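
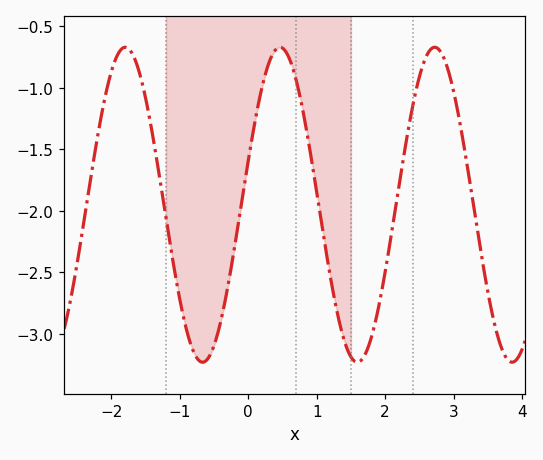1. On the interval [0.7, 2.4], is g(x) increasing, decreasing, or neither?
neither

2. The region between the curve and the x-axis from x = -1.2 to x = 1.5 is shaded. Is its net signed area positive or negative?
negative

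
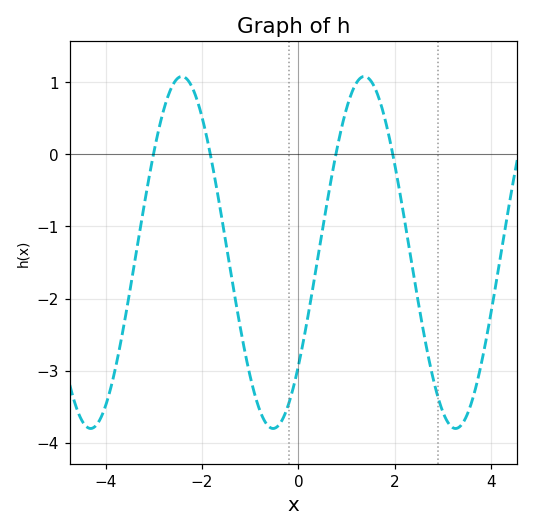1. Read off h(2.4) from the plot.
-1.71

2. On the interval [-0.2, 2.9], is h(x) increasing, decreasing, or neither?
neither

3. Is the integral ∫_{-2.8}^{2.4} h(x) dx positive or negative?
negative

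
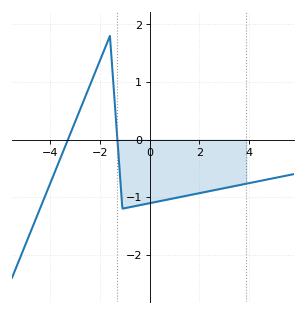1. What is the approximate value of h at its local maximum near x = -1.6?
1.8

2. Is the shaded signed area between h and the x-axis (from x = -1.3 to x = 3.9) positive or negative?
negative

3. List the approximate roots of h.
-3.2, -1.2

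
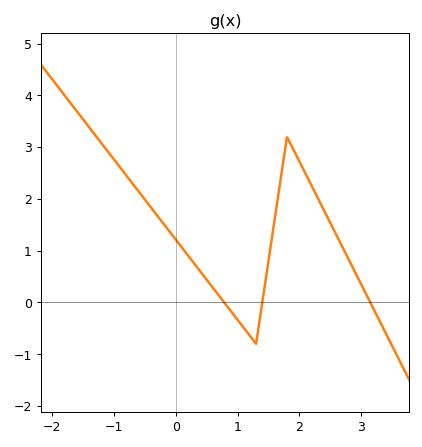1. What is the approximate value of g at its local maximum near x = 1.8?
3.2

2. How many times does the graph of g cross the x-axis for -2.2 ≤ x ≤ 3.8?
3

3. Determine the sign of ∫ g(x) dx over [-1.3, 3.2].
positive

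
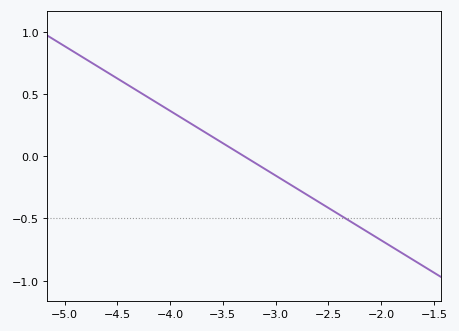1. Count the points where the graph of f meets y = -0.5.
1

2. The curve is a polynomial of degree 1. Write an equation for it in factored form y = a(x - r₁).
y = -0.52(x + 3.3)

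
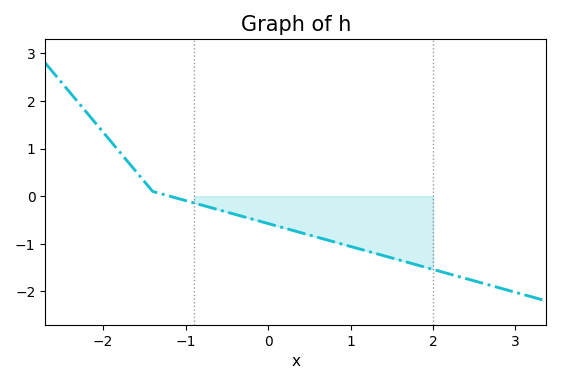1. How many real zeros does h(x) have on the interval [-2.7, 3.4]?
1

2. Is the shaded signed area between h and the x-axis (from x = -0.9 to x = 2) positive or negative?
negative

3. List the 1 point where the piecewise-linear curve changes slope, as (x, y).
(-1.4, 0.1)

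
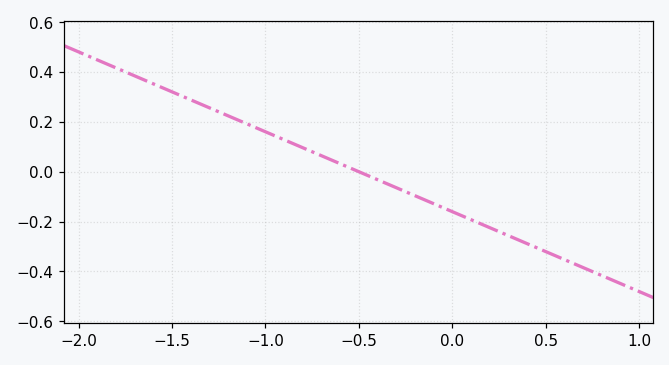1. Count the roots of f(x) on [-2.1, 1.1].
1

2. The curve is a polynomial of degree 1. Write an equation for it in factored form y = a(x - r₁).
y = -0.32(x + 0.5)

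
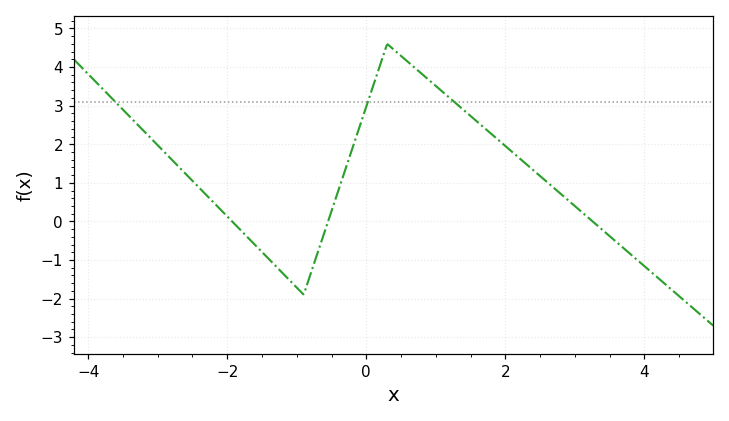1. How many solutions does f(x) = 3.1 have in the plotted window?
3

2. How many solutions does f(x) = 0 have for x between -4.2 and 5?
3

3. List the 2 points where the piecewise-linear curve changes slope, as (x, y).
(-0.9, -1.9); (0.3, 4.6)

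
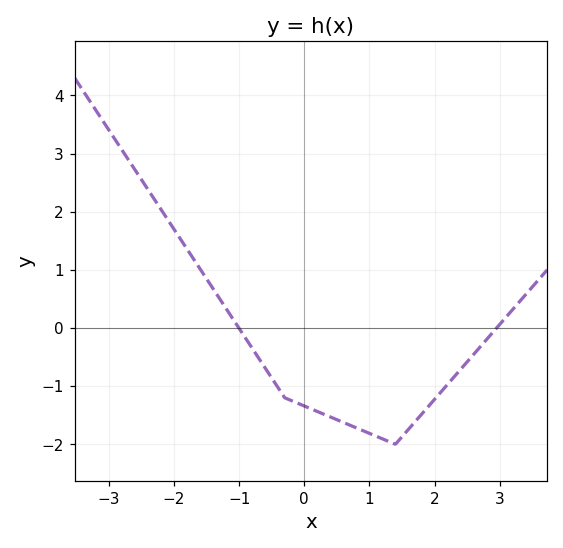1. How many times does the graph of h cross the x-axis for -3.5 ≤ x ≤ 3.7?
2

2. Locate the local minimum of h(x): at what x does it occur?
1.4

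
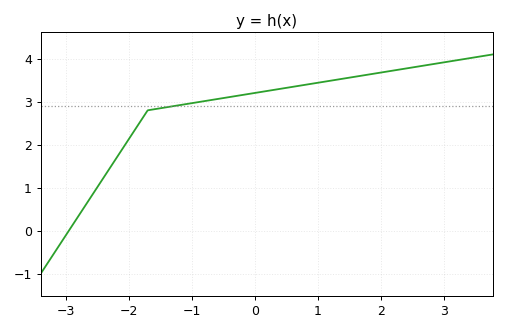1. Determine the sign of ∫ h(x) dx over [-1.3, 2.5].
positive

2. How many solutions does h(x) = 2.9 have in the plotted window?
1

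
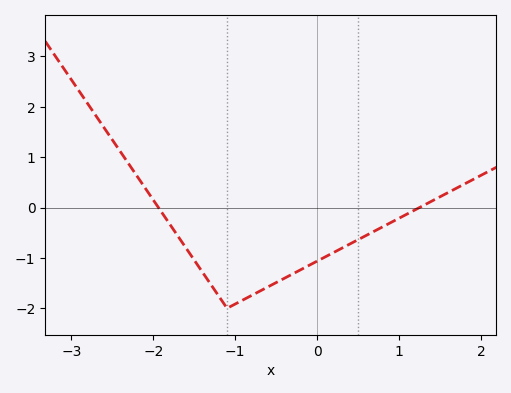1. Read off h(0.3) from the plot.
-0.808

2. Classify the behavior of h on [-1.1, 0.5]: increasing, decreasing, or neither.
increasing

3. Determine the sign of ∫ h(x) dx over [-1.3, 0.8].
negative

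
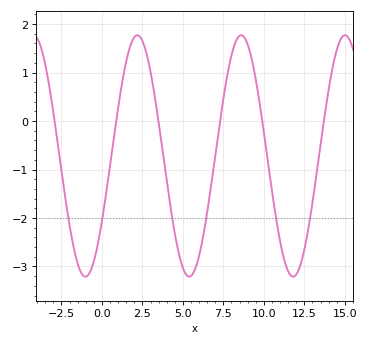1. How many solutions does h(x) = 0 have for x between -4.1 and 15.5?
6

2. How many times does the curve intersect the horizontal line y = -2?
6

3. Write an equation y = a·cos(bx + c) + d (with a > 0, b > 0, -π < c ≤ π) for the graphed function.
y = 2.49cos(0.98x - 2.1) - 0.72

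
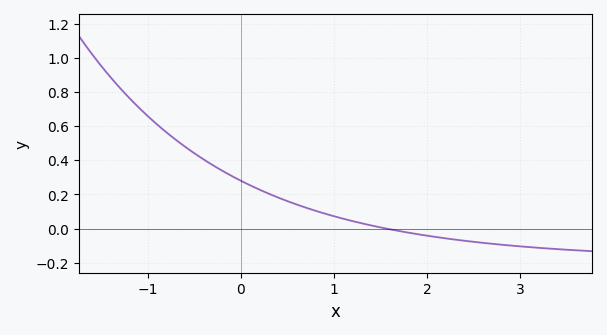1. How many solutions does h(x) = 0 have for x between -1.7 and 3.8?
1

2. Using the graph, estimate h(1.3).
0.04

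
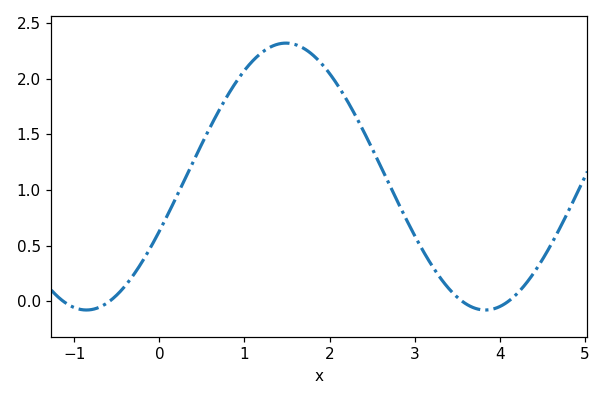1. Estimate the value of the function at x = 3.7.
-0.061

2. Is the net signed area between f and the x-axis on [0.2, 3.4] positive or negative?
positive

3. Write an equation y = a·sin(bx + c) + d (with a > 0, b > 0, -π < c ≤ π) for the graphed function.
y = 1.2sin(1.34x - 0.422) + 1.12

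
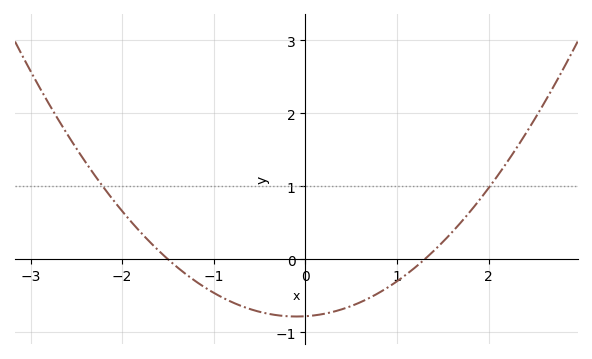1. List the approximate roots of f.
-1.5, 1.3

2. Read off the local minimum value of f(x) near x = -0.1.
-0.784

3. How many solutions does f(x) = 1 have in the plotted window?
2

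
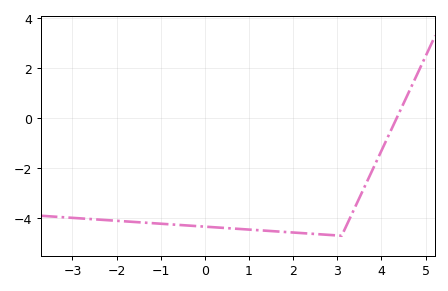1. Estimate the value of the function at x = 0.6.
-4.4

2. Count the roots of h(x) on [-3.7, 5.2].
1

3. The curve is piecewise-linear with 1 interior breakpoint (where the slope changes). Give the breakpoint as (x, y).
(3.1, -4.7)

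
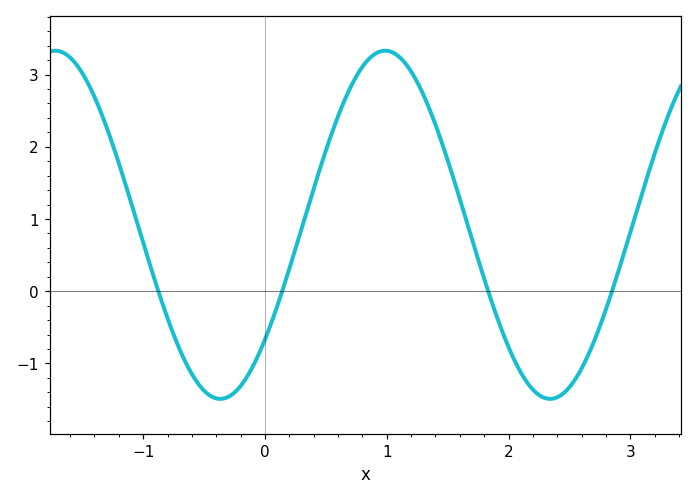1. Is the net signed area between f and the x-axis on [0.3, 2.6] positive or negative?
positive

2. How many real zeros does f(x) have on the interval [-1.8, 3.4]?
4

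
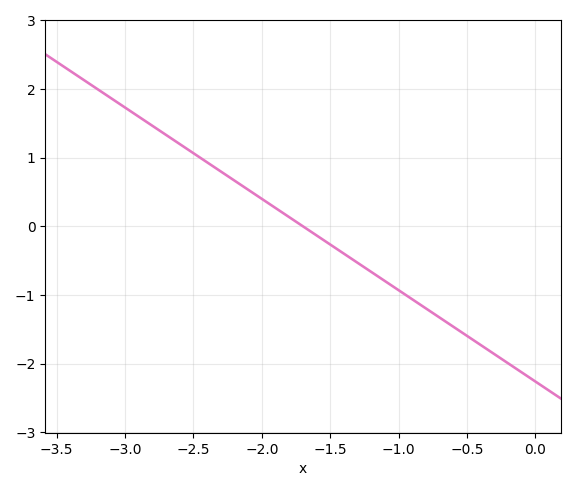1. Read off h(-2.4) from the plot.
0.9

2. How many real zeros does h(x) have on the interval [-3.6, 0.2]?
1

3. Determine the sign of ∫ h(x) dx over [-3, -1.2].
positive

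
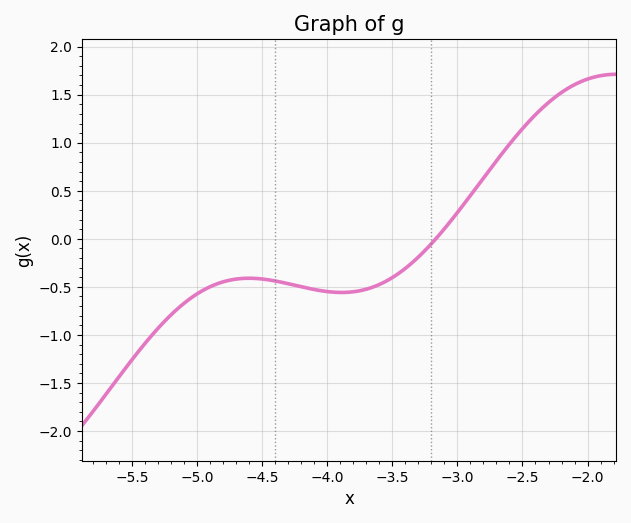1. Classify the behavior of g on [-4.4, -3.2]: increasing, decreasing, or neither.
neither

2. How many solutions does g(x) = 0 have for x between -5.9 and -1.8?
1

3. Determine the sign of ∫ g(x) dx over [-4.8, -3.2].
negative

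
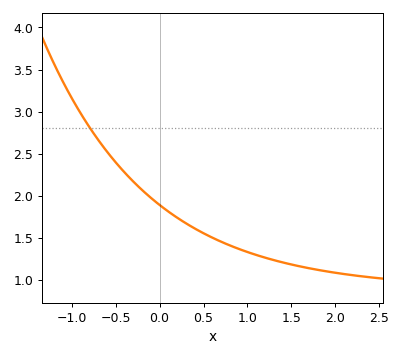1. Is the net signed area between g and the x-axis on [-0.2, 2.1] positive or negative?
positive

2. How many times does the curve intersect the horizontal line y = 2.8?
1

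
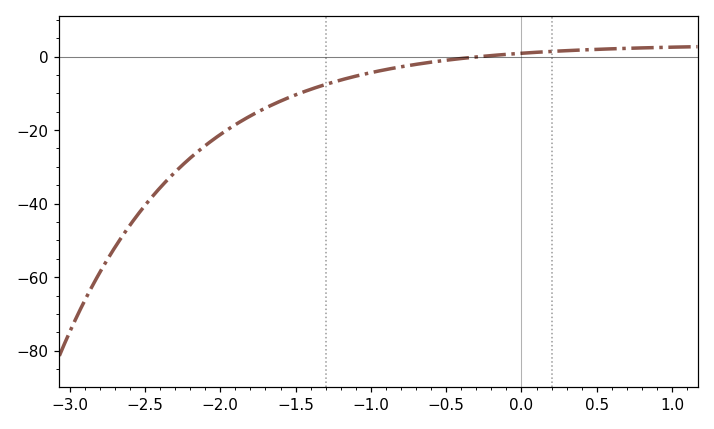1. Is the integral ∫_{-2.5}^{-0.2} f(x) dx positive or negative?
negative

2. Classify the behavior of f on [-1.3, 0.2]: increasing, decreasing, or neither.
increasing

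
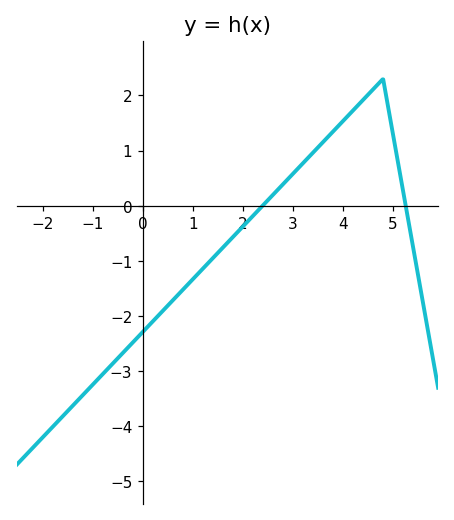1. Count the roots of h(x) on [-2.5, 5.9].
2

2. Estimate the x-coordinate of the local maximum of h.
4.8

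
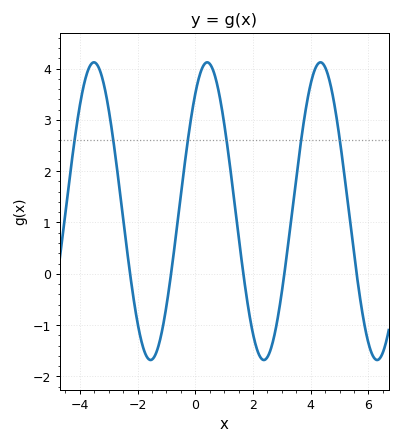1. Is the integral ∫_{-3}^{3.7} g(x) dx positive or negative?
positive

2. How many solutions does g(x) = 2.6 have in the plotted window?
6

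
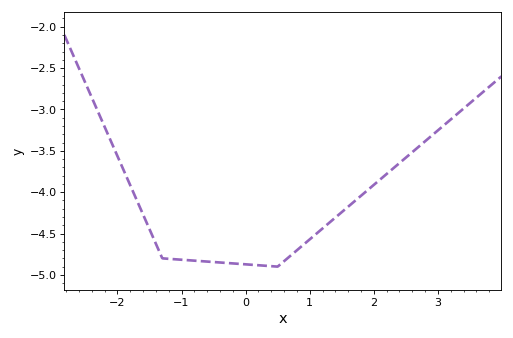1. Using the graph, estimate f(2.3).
-3.7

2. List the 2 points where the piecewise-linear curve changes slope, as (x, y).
(-1.3, -4.8); (0.5, -4.9)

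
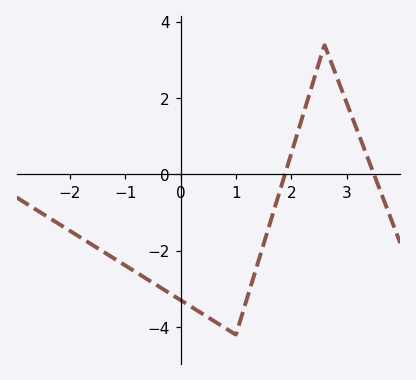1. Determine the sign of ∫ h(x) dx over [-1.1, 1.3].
negative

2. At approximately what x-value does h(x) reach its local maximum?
2.6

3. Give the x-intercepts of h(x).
1.9, 3.5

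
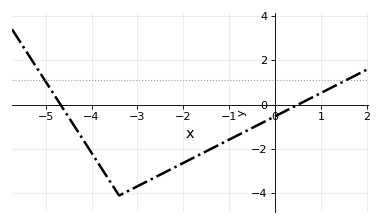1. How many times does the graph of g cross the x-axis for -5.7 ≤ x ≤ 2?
2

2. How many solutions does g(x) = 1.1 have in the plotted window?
2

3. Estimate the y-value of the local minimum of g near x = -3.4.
-4.1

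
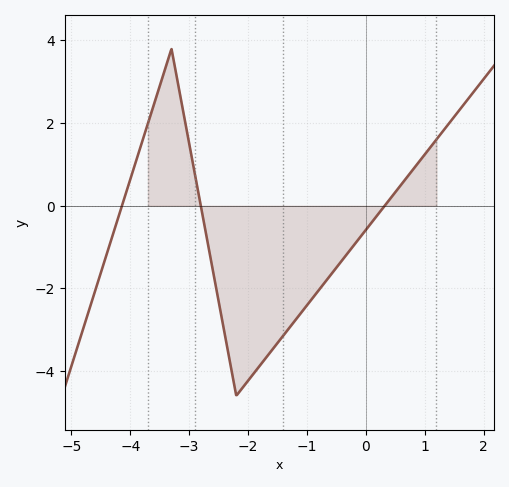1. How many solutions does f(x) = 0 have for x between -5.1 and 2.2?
3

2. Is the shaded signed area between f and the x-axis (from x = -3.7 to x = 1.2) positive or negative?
negative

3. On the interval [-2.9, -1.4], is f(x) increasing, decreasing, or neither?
neither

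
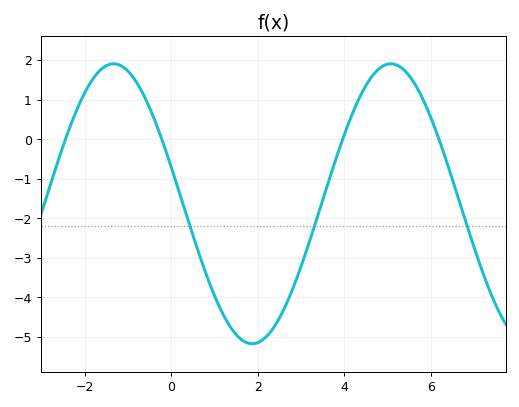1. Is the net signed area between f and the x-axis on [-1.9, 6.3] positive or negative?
negative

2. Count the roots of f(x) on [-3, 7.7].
4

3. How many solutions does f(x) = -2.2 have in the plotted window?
3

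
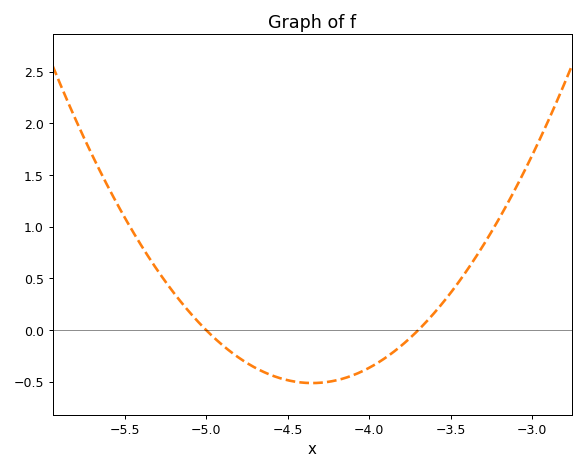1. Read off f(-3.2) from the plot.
1.09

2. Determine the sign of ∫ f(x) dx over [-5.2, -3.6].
negative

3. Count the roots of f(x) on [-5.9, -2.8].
2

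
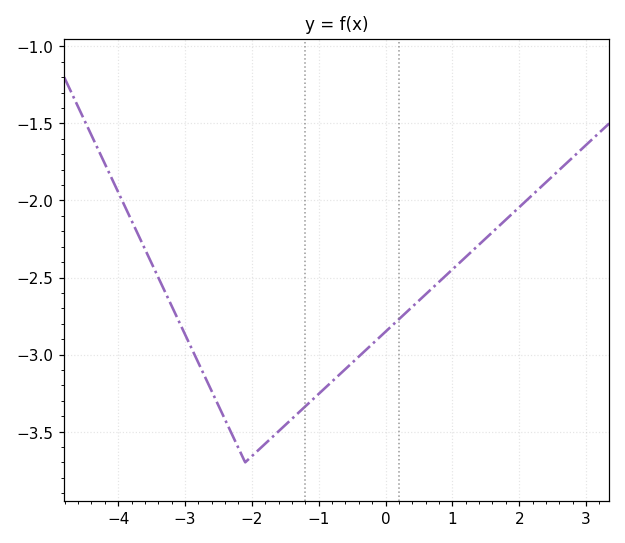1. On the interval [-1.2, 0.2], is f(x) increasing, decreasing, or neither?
increasing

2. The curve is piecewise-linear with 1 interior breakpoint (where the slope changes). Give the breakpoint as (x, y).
(-2.1, -3.7)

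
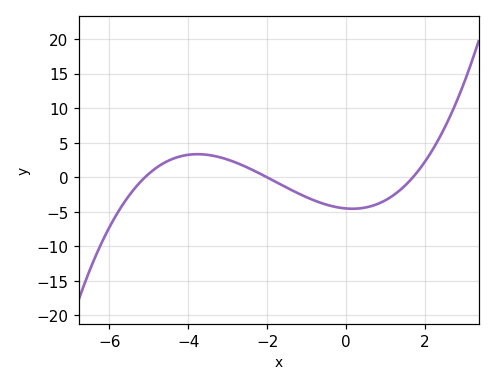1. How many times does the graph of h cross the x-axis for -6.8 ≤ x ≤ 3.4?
3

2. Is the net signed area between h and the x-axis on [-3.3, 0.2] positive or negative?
negative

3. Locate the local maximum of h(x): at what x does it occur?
-3.8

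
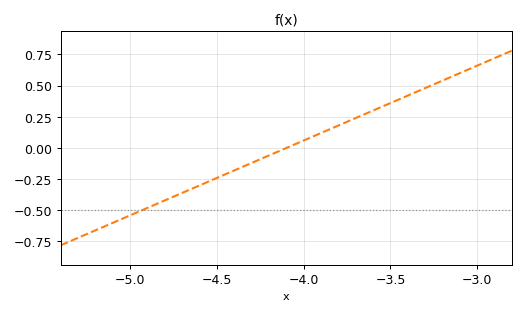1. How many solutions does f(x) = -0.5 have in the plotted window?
1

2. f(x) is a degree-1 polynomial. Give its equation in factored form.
y = 0.6(x + 4.1)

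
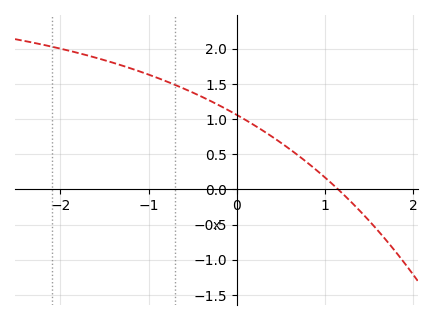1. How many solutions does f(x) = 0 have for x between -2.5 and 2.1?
1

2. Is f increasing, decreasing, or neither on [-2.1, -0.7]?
decreasing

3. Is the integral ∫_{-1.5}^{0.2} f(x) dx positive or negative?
positive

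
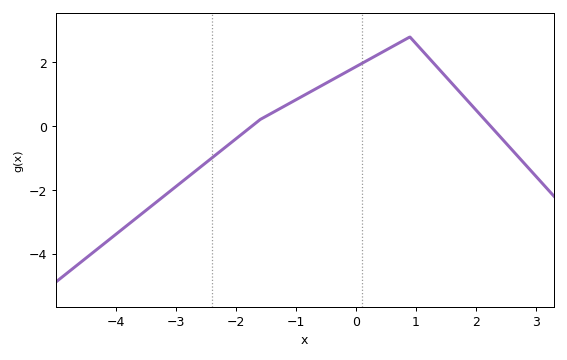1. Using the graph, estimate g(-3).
-1.9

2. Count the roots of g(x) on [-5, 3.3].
2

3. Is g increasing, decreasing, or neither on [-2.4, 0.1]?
increasing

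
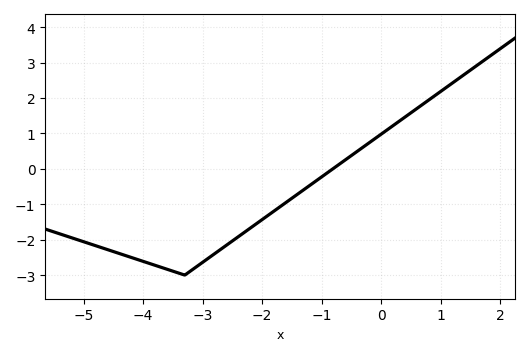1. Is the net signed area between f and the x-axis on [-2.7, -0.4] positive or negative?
negative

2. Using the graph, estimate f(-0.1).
0.9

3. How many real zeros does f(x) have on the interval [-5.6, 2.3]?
1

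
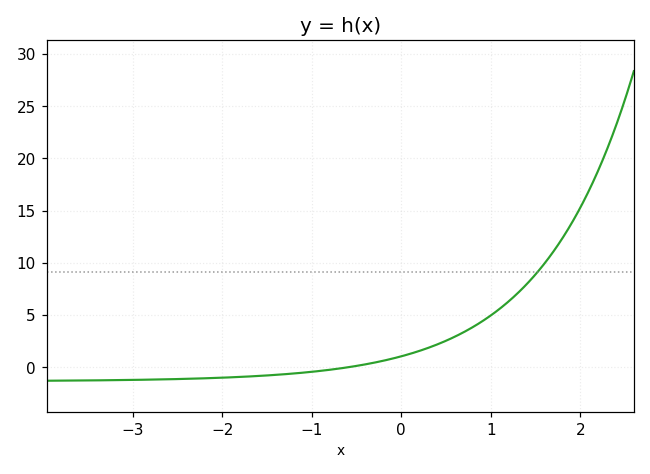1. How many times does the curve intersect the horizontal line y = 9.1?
1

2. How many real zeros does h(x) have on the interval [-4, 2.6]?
1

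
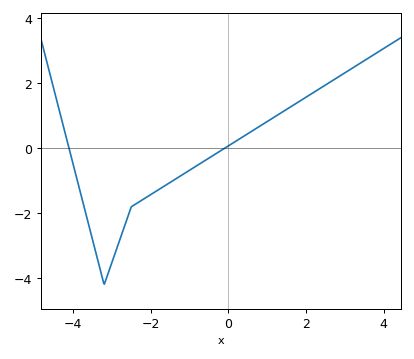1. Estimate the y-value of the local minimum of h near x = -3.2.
-4.19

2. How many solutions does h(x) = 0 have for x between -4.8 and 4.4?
2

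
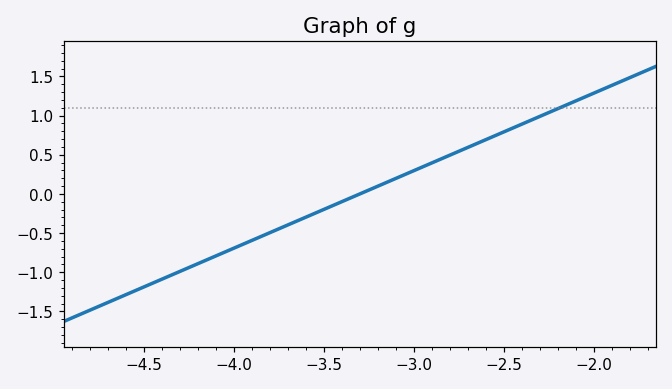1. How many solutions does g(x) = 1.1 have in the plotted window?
1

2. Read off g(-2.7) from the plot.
0.594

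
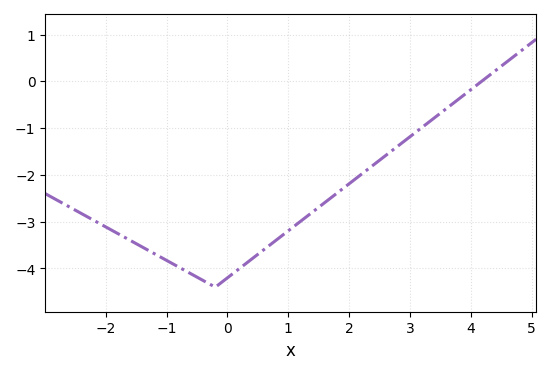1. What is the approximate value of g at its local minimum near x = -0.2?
-4.4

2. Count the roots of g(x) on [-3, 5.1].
1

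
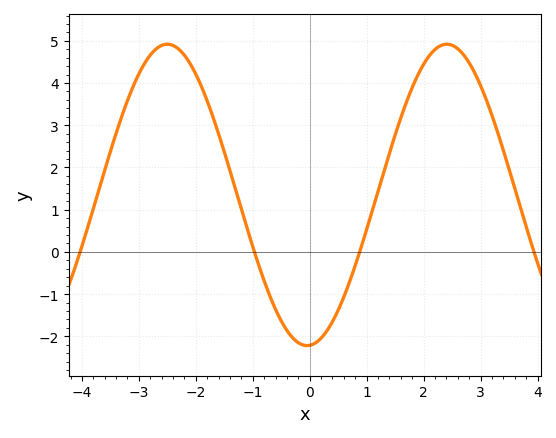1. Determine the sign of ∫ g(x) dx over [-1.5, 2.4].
positive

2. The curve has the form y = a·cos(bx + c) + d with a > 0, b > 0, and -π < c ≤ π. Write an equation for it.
y = 3.57cos(1.3x - 3.1) + 1.35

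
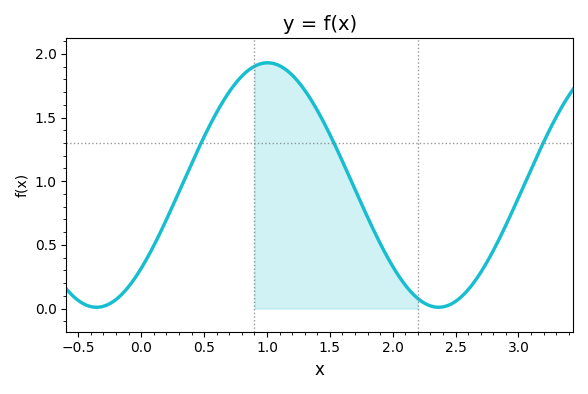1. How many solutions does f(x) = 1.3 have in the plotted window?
3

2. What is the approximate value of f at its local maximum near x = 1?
1.95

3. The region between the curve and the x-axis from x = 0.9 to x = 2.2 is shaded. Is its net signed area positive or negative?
positive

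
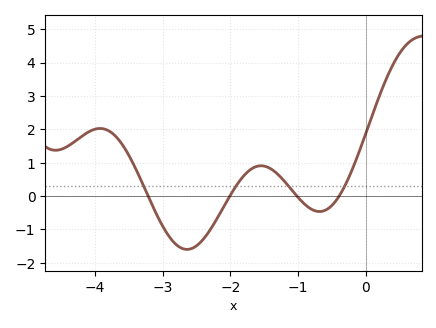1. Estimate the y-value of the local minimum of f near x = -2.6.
-1.6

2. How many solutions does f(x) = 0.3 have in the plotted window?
4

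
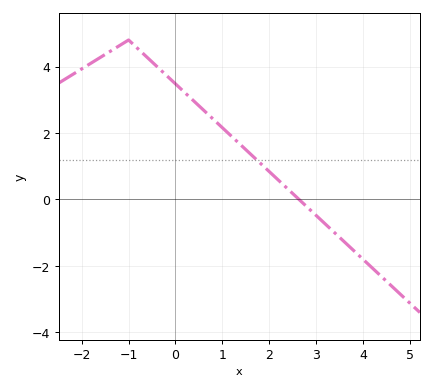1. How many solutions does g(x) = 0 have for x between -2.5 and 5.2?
1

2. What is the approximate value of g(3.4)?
-1.01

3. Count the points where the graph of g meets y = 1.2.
1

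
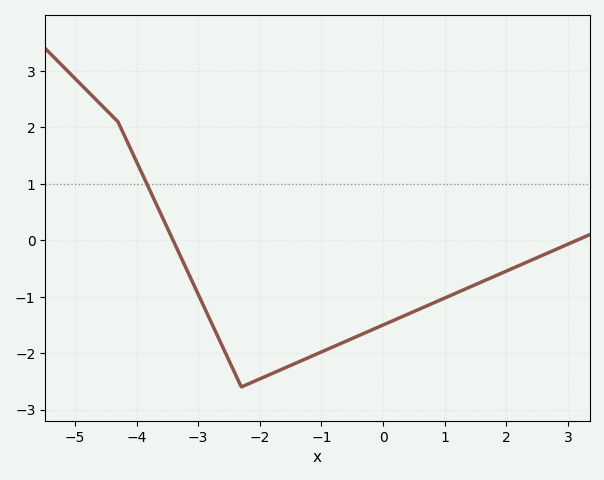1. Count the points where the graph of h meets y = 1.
1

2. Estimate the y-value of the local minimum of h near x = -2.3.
-2.6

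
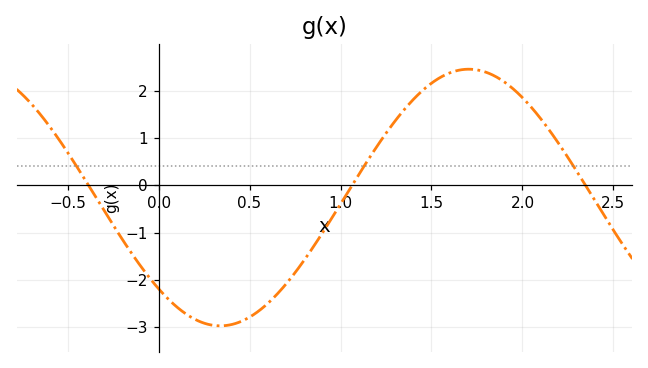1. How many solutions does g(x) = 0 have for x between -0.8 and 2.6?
3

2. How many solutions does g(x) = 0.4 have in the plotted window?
3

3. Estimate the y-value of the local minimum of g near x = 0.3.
-2.97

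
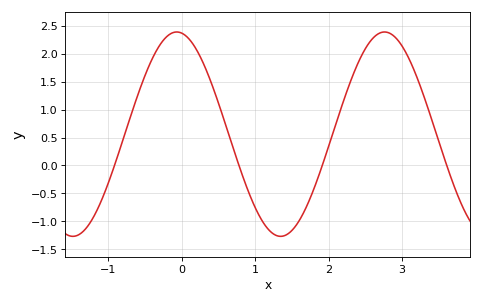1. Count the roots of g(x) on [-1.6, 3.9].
4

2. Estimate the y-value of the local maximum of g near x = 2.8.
2.4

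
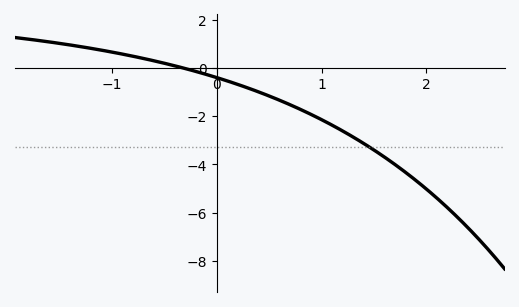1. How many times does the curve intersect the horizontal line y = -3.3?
1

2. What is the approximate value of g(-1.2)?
0.814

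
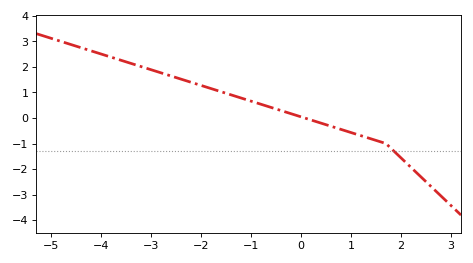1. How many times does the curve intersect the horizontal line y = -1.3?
1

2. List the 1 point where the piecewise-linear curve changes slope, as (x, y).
(1.7, -1)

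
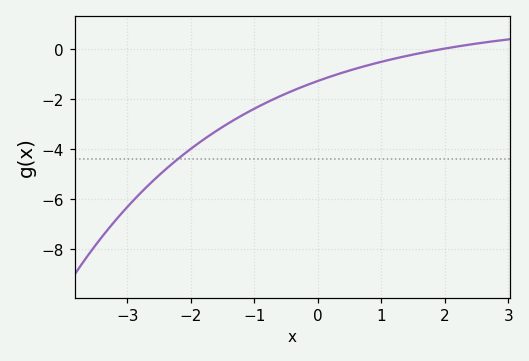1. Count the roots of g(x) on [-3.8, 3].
1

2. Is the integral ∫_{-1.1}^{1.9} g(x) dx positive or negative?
negative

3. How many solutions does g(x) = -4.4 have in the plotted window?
1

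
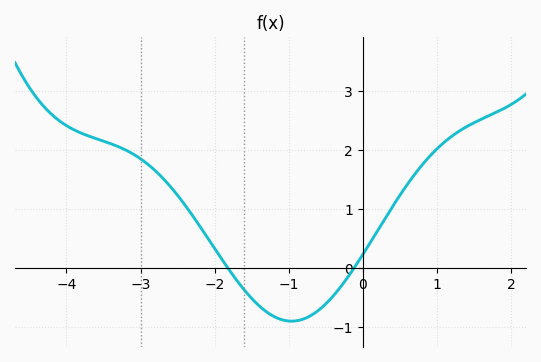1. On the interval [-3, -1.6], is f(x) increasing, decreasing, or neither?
decreasing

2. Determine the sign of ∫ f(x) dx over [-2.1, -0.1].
negative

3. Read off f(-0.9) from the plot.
-0.9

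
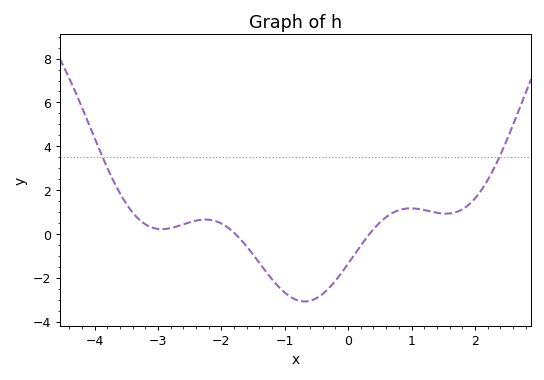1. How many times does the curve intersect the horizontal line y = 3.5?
2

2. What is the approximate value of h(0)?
-1.4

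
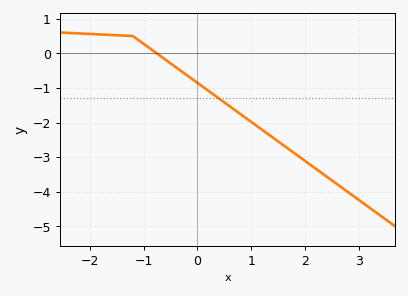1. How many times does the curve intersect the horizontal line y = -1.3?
1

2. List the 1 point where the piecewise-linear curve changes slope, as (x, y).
(-1.2, 0.5)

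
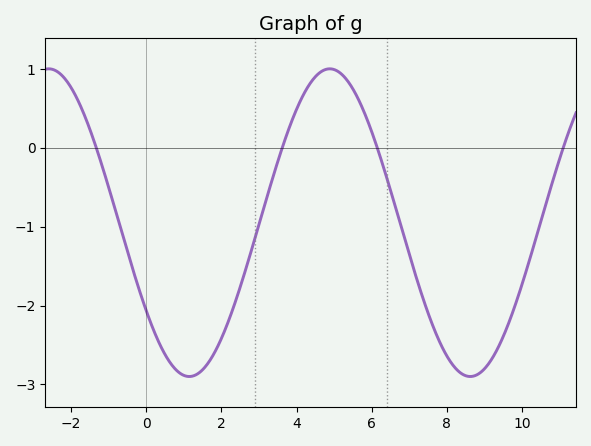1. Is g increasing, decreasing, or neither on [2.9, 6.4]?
neither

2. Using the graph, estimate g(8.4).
-2.87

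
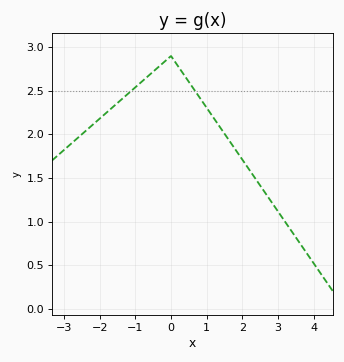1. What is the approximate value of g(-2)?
2.18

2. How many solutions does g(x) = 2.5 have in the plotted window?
2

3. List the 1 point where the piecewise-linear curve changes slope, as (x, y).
(0, 2.9)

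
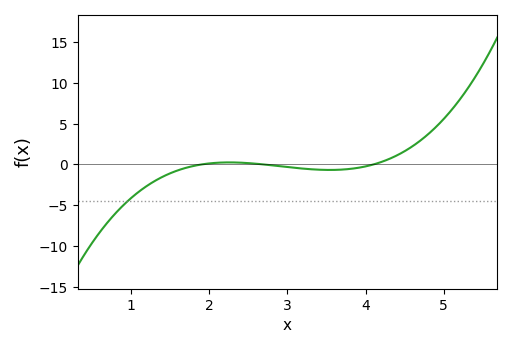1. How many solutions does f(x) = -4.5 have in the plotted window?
1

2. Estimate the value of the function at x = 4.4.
1.11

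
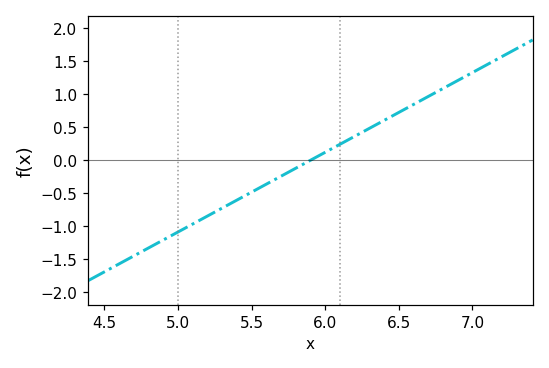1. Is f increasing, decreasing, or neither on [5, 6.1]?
increasing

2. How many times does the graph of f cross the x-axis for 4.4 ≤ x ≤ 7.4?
1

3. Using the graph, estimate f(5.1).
-0.968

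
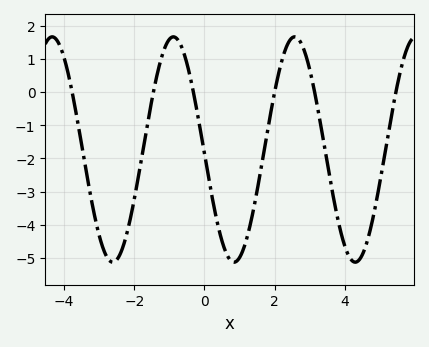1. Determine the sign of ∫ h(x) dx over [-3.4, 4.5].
negative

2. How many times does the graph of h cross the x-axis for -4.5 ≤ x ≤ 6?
6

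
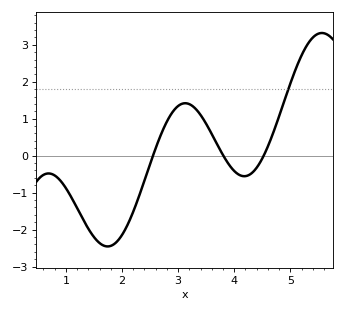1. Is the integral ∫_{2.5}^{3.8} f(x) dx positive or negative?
positive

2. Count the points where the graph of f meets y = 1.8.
1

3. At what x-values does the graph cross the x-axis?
2.6, 3.8, 4.5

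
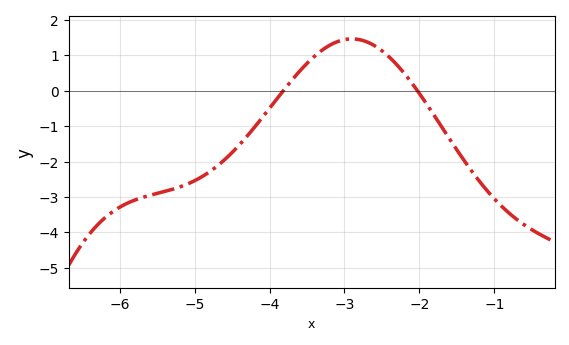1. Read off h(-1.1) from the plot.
-2.8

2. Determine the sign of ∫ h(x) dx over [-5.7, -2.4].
negative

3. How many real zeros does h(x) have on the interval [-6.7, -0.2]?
2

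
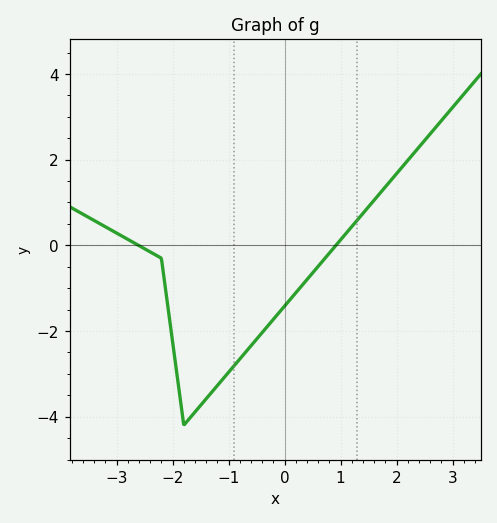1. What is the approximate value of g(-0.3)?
-1.8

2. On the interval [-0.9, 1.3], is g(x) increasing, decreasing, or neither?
increasing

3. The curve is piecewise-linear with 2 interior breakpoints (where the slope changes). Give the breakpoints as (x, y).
(-2.2, -0.3); (-1.8, -4.2)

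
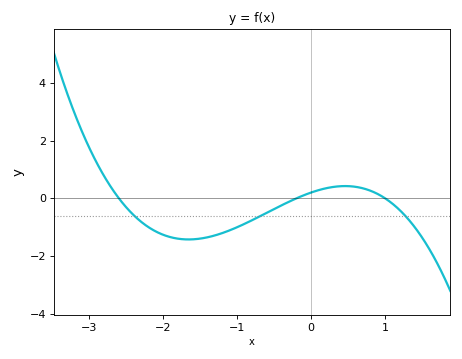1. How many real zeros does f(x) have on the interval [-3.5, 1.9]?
3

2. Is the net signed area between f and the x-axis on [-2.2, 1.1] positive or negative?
negative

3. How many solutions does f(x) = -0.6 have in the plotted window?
3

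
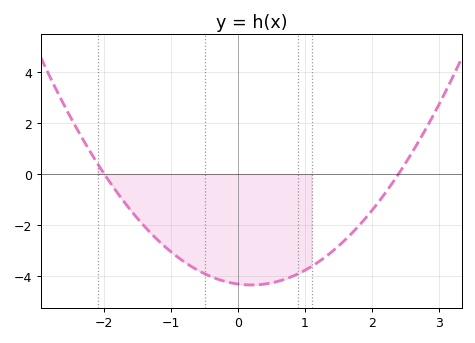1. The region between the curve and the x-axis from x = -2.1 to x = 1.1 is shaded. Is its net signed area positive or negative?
negative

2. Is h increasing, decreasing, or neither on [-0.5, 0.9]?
neither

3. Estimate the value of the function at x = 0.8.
-4.03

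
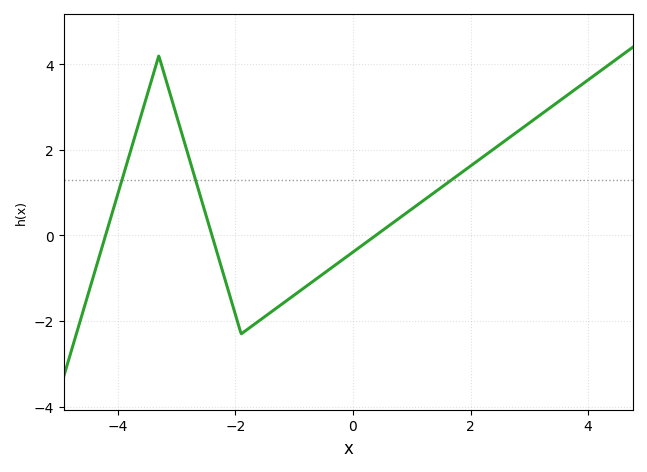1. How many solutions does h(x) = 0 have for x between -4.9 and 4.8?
3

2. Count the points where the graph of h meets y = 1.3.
3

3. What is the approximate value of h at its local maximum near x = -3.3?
4.19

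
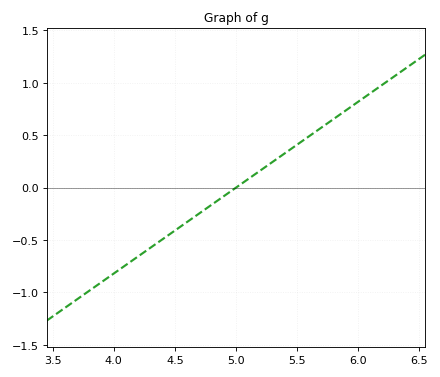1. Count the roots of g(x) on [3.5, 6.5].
1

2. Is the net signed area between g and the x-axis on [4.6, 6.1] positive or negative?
positive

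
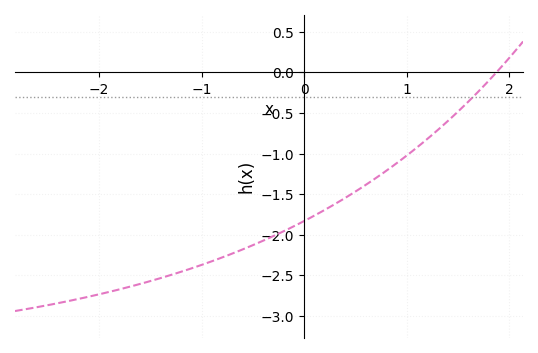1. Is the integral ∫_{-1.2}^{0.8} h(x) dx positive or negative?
negative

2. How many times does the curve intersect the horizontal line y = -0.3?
1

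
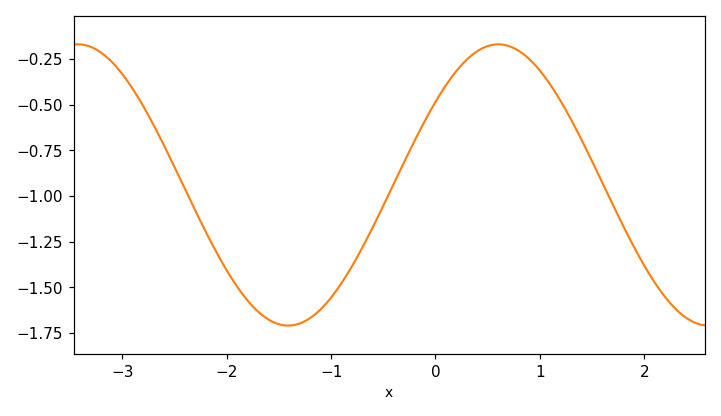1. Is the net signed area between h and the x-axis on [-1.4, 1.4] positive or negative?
negative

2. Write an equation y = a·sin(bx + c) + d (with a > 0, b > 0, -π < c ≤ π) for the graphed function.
y = 0.77sin(1.6x + 0.63) - 0.94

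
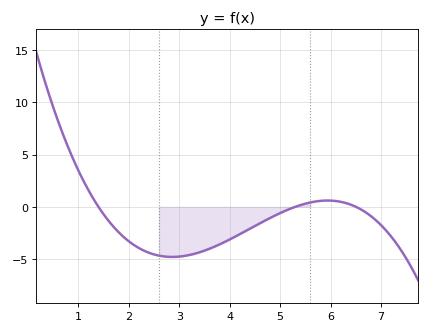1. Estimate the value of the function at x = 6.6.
-0.5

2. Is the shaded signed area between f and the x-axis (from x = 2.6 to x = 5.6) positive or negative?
negative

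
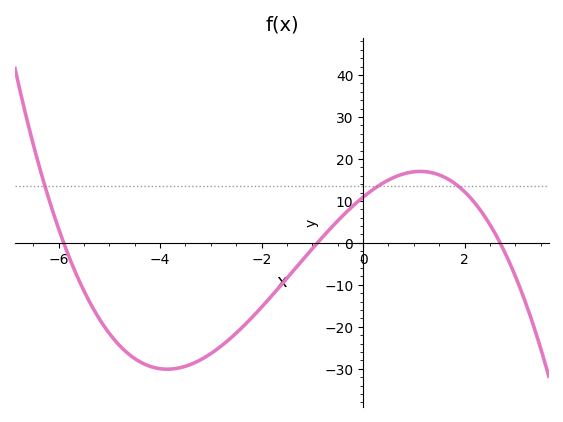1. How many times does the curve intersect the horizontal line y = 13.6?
3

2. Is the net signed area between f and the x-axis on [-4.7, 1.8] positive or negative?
negative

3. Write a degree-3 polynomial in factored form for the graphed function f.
y = -0.76(x + 5.9)(x + 0.9)(x - 2.7)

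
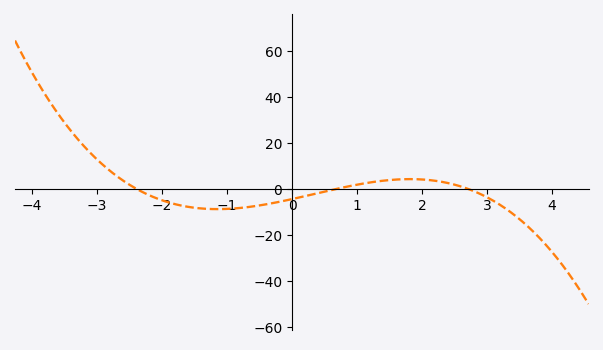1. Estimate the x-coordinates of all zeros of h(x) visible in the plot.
-2.4, 0.8, 2.6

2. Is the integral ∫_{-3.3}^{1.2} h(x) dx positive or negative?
negative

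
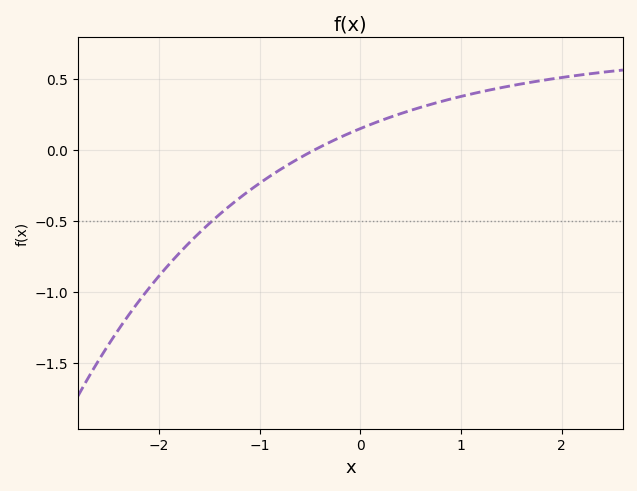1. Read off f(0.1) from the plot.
0.2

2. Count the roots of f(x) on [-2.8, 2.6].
1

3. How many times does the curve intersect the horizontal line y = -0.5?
1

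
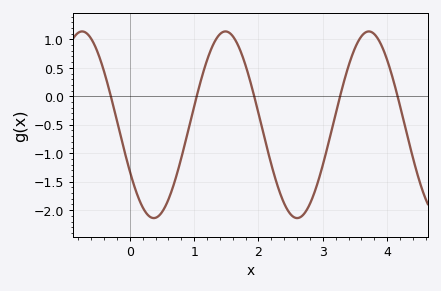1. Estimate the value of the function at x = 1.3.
0.9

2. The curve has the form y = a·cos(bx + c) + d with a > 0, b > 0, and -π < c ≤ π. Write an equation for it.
y = 1.64cos(2.8x + 2.1) - 0.5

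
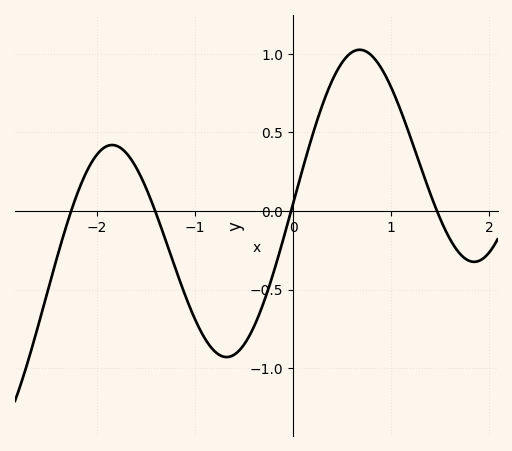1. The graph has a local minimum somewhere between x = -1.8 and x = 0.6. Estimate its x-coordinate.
-0.679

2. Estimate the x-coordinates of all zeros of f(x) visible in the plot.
-2.26, -1.41, -0.021, 1.47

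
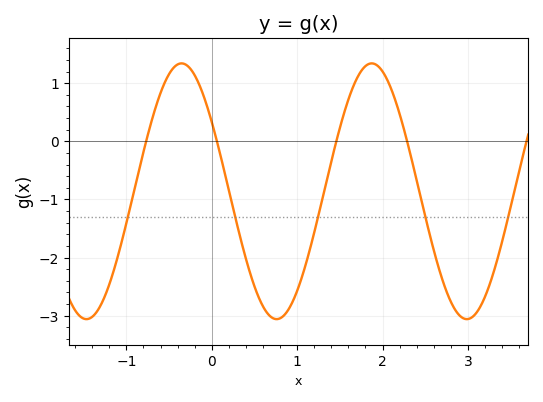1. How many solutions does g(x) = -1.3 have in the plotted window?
5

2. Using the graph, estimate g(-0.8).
-0.2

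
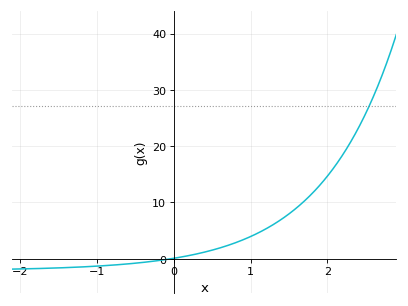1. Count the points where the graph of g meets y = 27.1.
1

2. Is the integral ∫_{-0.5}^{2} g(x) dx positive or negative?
positive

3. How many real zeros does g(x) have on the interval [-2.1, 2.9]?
1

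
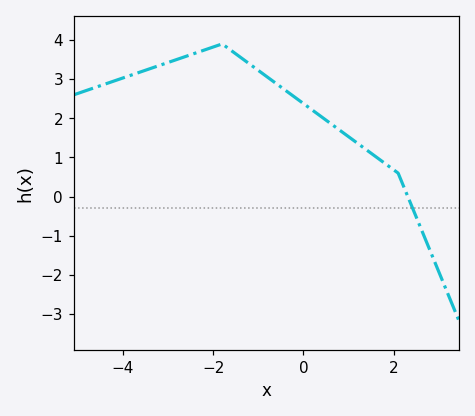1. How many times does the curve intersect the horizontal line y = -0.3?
1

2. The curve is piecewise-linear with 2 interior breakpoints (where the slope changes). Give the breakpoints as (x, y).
(-1.8, 3.9); (2.1, 0.6)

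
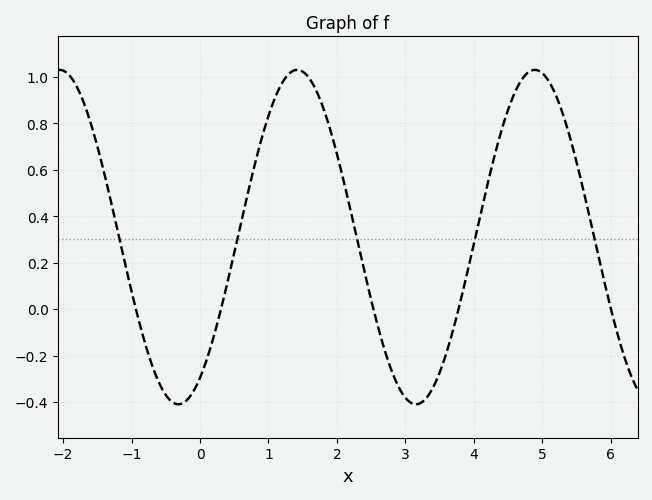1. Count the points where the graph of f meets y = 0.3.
5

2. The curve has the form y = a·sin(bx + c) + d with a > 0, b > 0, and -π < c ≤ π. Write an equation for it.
y = 0.72sin(1.81x - 1) + 0.31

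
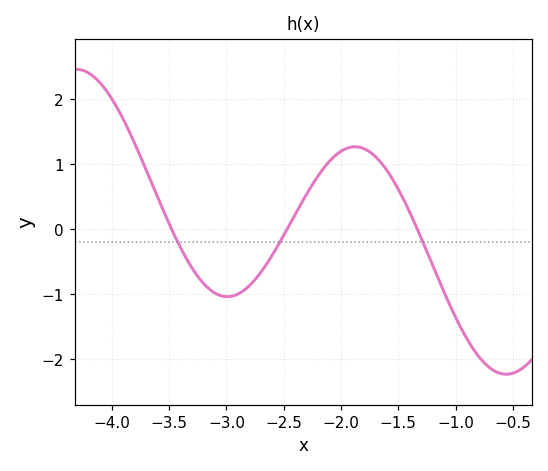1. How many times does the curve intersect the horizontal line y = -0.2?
3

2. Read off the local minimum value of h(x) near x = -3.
-1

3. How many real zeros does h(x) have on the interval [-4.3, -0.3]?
3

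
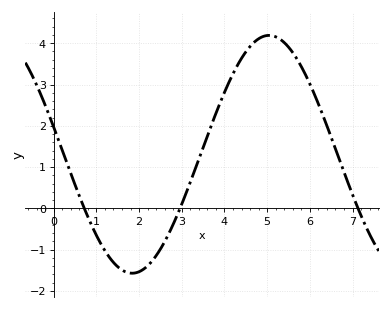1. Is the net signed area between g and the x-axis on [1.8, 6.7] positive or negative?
positive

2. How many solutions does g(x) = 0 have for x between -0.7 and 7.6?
3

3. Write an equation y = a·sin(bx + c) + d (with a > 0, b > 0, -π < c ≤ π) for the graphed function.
y = 2.88sin(0.98x + 2.91) + 1.31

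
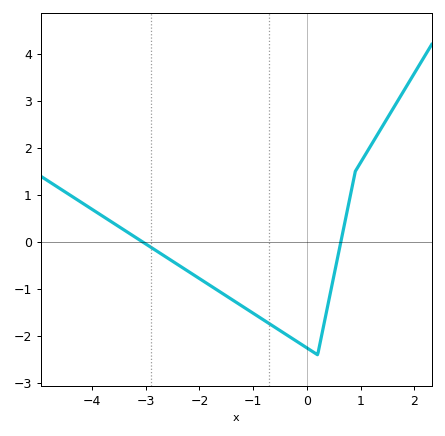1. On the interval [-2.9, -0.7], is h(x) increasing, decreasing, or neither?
decreasing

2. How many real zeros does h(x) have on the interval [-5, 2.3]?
2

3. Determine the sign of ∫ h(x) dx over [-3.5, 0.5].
negative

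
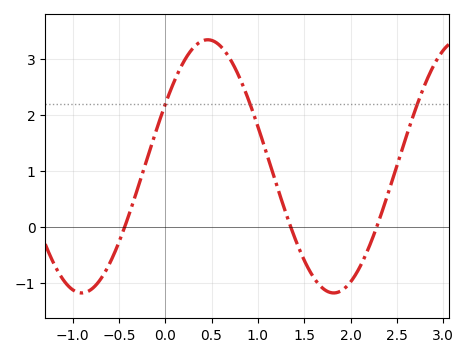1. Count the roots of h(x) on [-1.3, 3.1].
3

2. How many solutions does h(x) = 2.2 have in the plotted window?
3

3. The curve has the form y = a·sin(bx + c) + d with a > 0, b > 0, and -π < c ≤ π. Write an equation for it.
y = 2.26sin(2.31x + 0.512) + 1.09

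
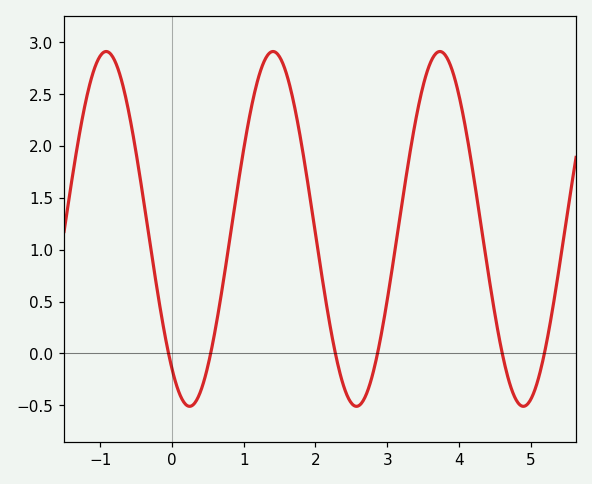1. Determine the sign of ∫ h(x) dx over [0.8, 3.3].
positive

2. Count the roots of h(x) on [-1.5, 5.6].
6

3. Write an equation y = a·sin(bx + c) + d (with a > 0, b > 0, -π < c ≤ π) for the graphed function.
y = 1.71sin(2.7x - 2.23) + 1.2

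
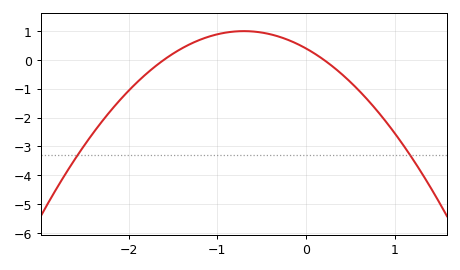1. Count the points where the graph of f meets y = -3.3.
2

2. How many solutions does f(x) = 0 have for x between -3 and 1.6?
2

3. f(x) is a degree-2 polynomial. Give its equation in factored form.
y = -1.22(x + 1.6)(x - 0.2)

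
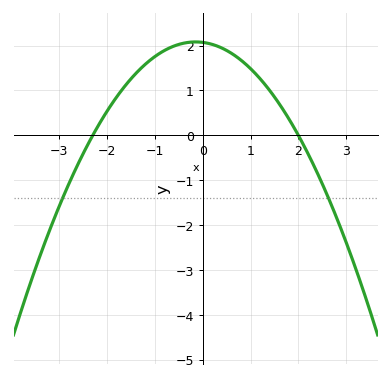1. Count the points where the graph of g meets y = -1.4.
2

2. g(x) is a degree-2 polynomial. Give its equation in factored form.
y = -0.45(x + 2.3)(x - 2)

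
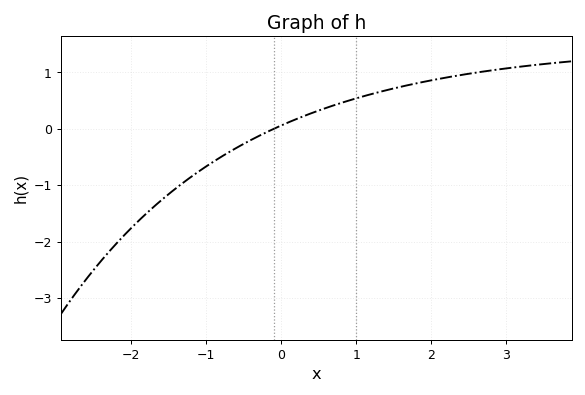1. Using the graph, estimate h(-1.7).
-1.4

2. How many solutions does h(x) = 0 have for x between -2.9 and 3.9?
1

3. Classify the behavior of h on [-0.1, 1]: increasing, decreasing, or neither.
increasing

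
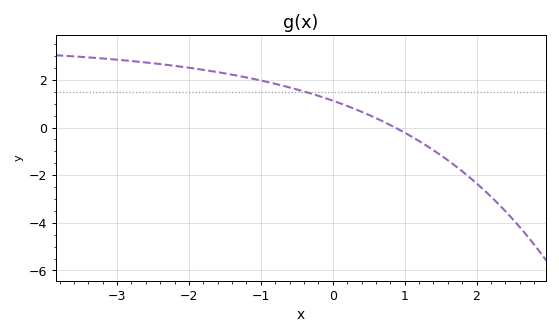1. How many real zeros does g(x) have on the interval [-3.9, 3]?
1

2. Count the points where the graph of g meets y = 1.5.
1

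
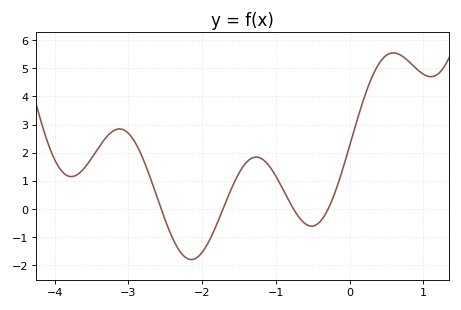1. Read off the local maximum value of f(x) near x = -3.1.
2.85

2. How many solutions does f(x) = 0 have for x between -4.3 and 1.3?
4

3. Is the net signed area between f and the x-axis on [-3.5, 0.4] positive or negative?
positive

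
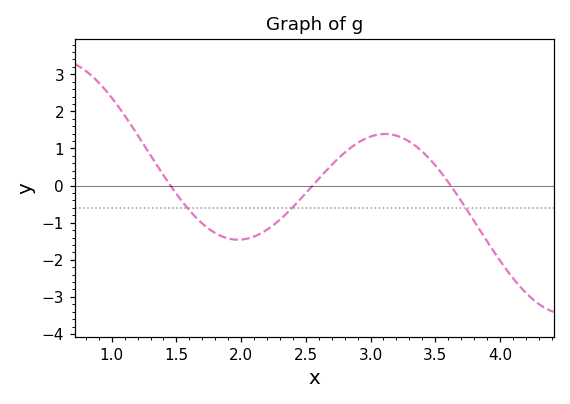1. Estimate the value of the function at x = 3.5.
0.546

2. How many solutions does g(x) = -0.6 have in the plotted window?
3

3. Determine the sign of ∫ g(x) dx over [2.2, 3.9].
positive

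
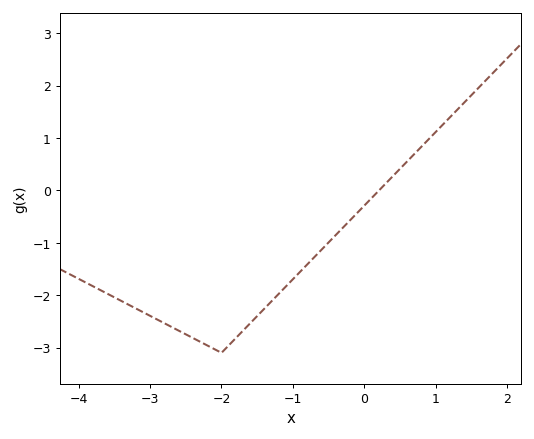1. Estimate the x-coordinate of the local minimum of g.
-2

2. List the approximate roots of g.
0.208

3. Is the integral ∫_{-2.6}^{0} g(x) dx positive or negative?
negative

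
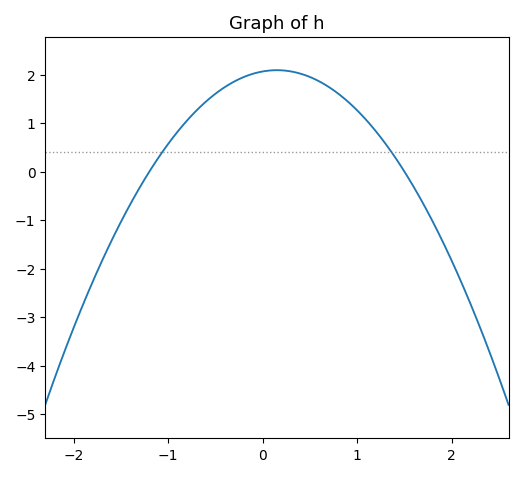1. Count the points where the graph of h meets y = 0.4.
2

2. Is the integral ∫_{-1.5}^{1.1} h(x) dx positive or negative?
positive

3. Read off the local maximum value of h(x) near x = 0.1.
2.1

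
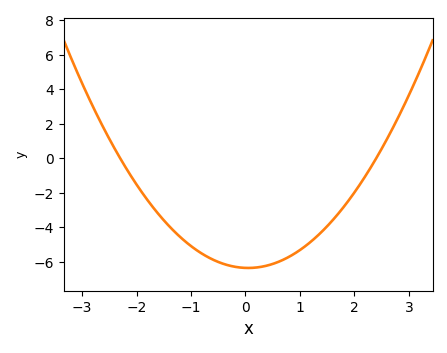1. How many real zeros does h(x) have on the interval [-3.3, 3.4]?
2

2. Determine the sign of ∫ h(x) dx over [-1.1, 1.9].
negative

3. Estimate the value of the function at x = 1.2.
-4.8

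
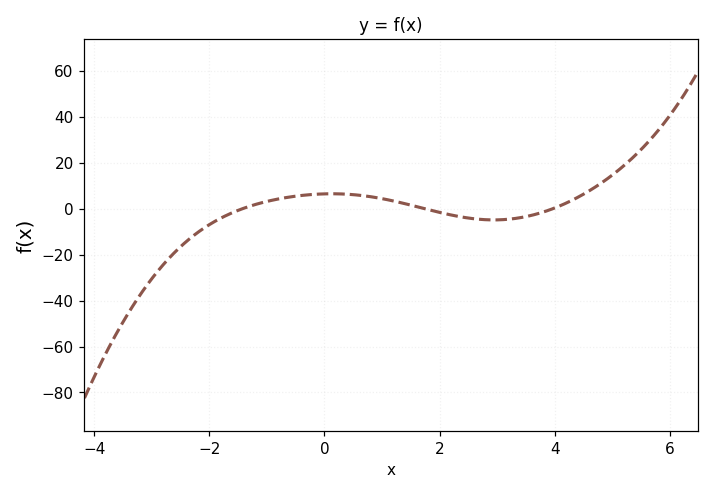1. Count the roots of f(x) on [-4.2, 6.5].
3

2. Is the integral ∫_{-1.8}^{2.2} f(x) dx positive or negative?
positive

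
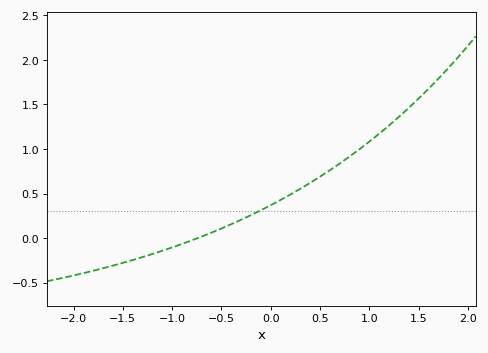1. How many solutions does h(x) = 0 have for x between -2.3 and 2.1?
1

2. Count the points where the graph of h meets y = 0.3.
1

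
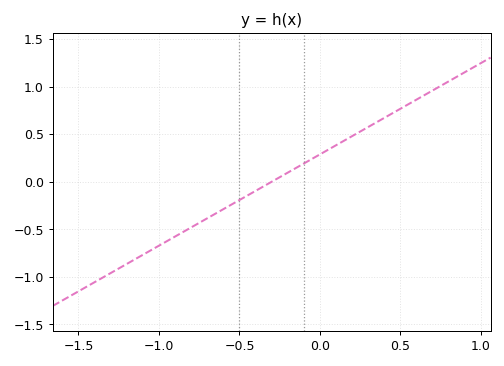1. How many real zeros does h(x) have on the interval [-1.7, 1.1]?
1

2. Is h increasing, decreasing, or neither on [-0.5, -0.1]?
increasing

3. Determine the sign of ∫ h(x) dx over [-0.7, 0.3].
positive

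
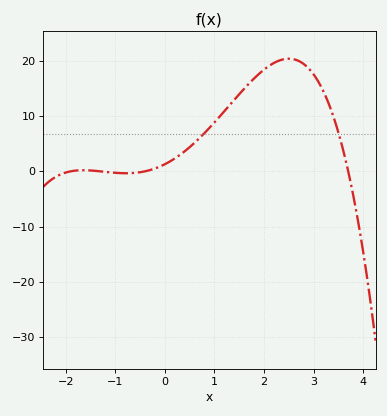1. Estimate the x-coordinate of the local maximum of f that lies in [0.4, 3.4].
2.5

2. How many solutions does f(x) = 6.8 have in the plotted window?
2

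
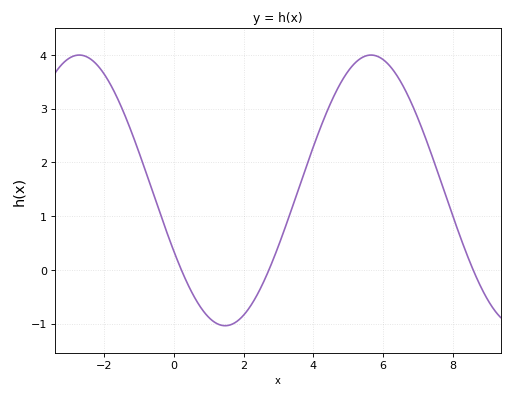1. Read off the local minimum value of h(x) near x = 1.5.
-1.04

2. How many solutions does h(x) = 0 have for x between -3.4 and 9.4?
3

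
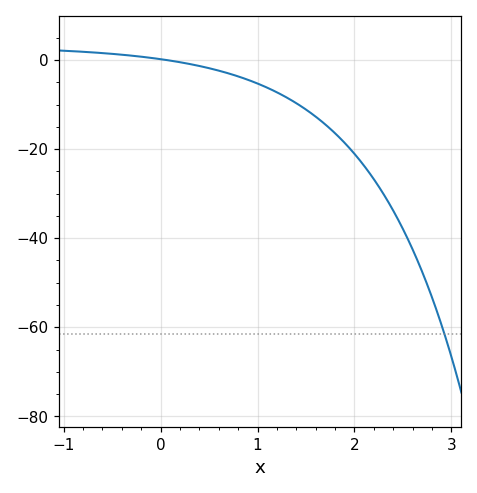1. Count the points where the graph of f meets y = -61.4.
1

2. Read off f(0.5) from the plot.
-1.83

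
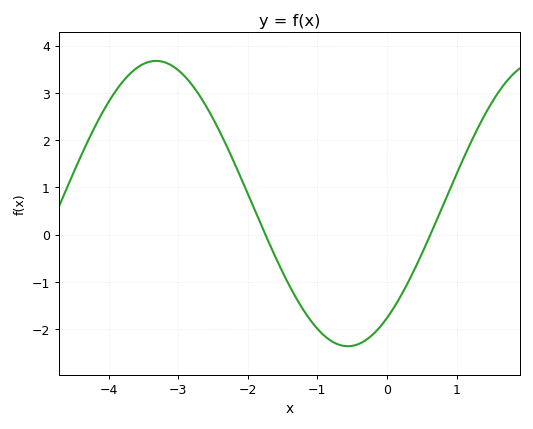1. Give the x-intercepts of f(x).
-1.7, 0.6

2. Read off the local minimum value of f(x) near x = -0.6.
-2.4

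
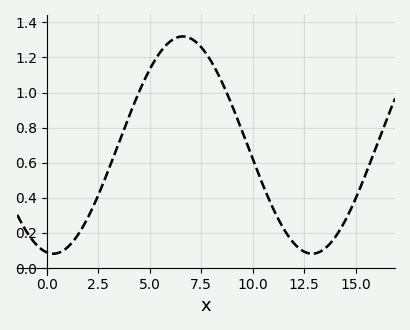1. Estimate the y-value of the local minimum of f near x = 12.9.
0.08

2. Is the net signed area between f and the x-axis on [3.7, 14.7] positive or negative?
positive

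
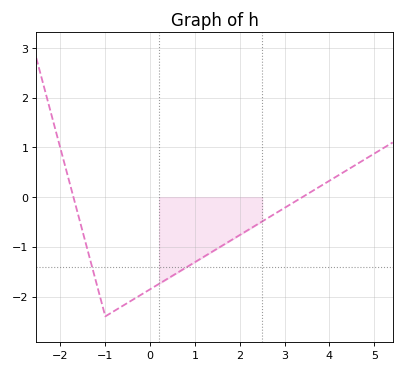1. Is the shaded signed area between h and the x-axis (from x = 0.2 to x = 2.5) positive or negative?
negative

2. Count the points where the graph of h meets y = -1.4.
2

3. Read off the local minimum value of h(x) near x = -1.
-2.4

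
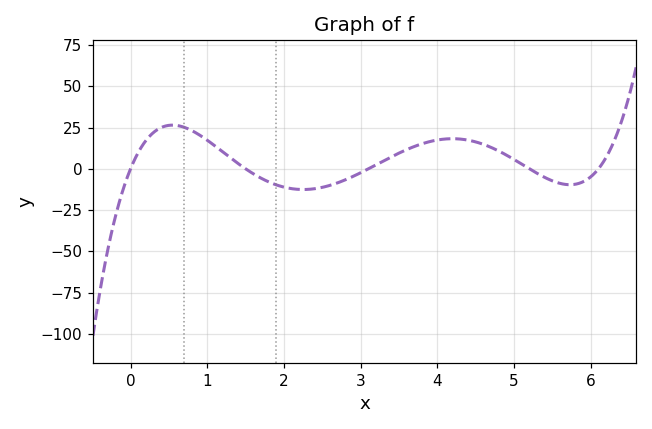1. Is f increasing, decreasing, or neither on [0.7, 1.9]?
decreasing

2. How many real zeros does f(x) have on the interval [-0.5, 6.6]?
5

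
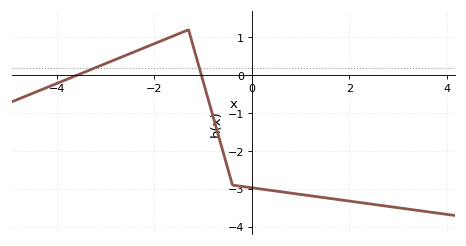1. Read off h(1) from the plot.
-3.1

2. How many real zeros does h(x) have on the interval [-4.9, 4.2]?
2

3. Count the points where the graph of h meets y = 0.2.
2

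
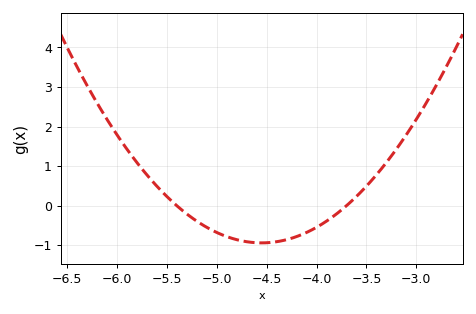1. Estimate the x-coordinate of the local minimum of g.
-4.5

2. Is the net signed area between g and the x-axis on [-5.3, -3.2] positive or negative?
negative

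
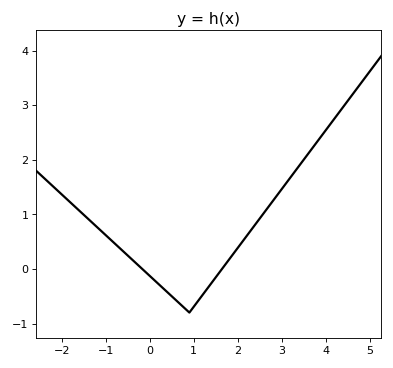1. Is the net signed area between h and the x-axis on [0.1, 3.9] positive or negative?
positive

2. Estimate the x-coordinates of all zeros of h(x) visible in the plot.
-0.2, 1.6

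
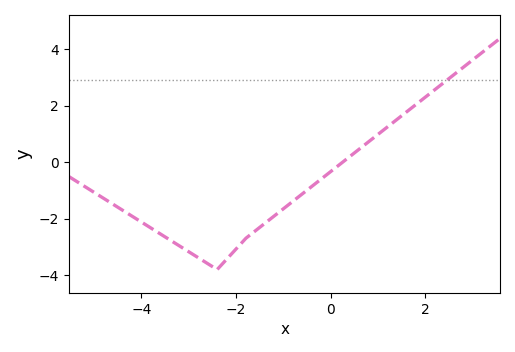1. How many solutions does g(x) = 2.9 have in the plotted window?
1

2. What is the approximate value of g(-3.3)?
-2.8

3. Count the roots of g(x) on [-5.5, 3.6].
1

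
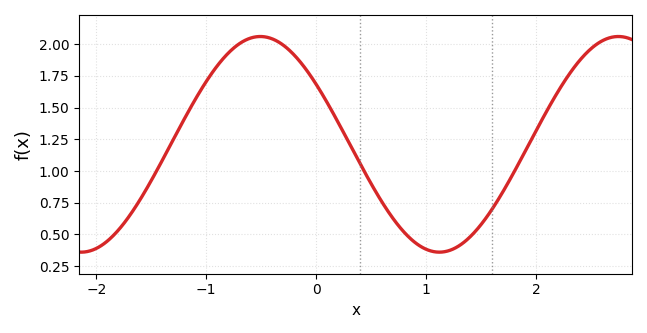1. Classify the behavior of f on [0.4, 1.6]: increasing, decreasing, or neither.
neither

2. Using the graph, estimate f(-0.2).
1.91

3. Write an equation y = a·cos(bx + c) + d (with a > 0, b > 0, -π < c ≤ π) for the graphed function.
y = 0.85cos(1.93x + 0.982) + 1.21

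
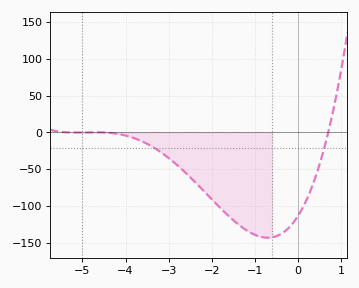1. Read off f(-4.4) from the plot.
0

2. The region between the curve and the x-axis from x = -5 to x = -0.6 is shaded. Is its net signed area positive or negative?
negative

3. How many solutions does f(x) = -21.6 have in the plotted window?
2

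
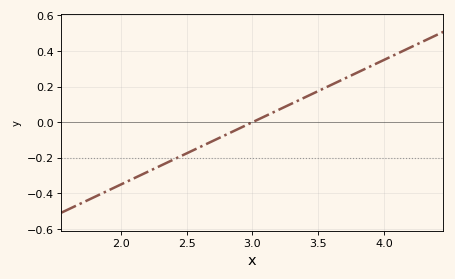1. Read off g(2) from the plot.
-0.34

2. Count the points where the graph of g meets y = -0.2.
1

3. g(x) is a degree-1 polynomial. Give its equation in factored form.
y = 0.35(x - 3)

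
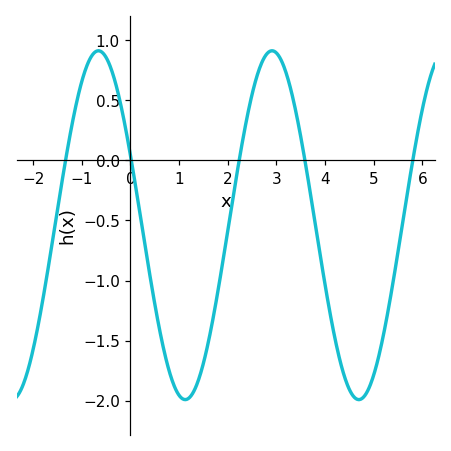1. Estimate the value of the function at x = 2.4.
0.35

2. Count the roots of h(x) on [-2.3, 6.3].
5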